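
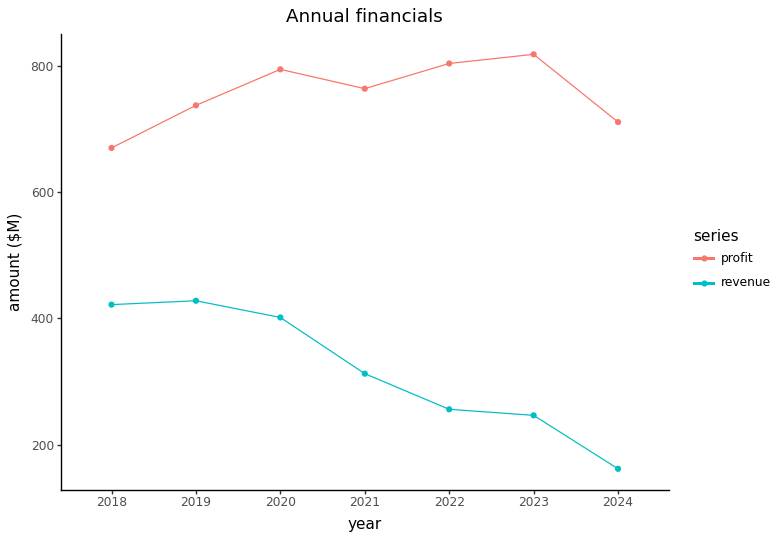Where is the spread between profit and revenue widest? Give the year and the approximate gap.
2023, ≈ 600 $M

2023: profit ≈ 800, revenue ≈ 200 → gap ≈ 600. Next-largest (2024) is only ≈ 500.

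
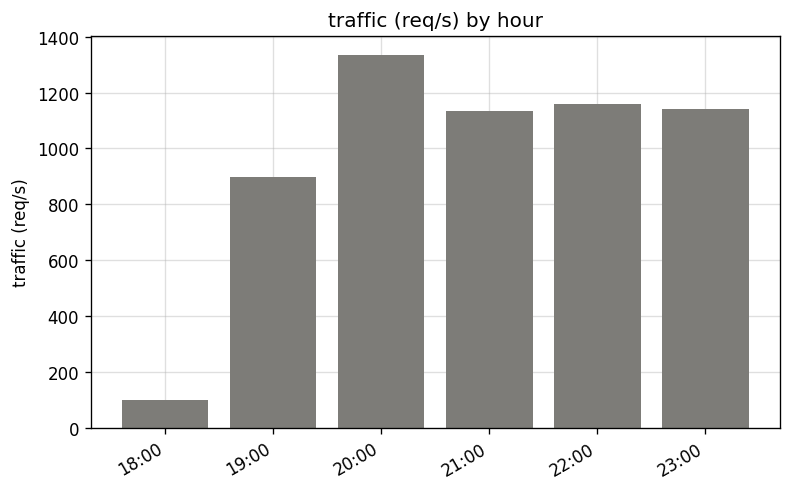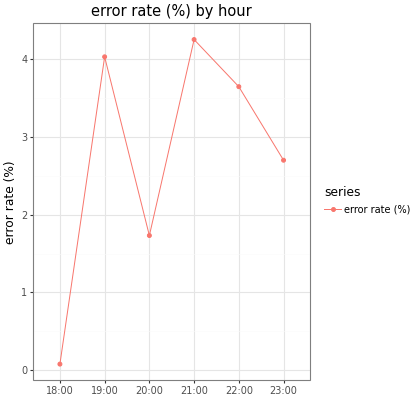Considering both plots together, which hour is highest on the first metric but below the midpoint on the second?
20:00

Chart 2 median error rate (%) ≈ 3; below-median hours: 18:00, 20:00, 23:00. Among those, 20:00 has the highest traffic (req/s) (≈ 1400).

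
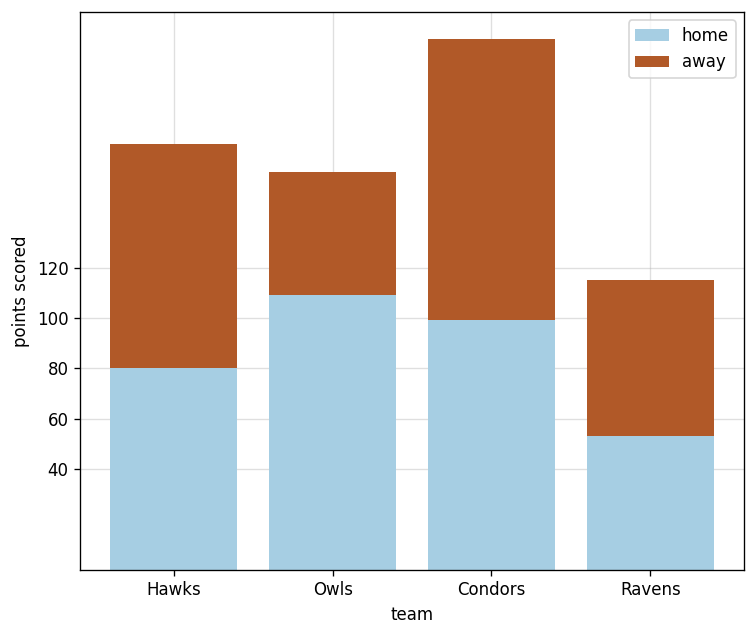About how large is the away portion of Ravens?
≈ 60

away top ≈ 120, bottom ≈ 60; segment ≈ 60.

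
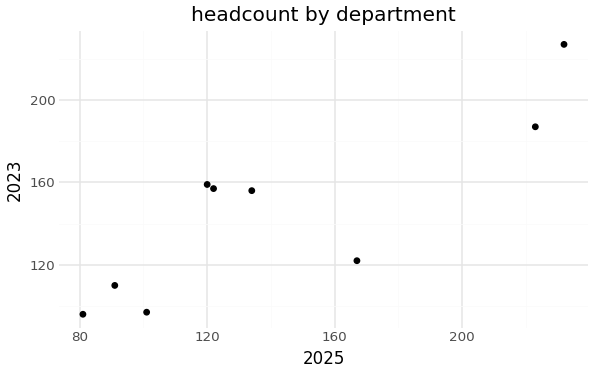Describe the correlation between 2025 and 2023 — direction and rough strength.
Points are positively correlated; strong (|r| ≈ 0.8).

positive, strong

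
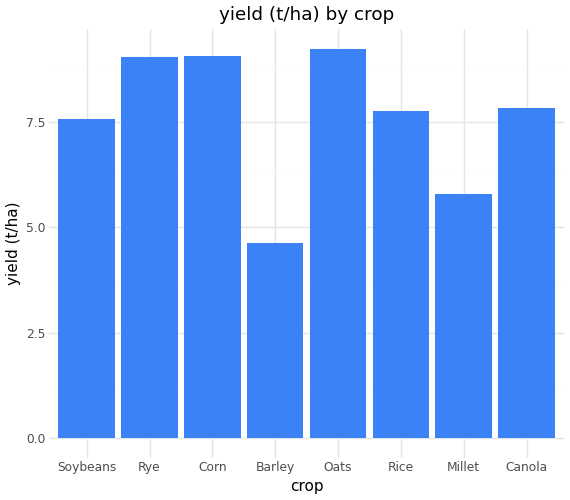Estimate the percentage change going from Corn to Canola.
Corn ≈ 9, Canola ≈ 8; (8 − 9) / 9 ≈ -11.1%.

≈ -11.1%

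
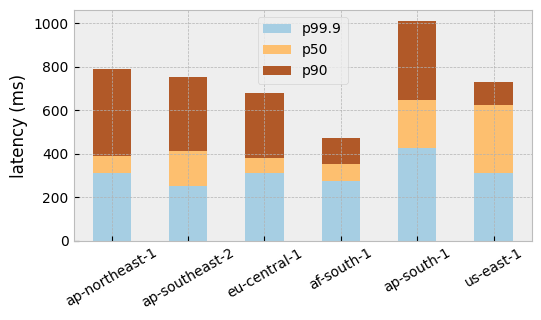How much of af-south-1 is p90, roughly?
≈ 100

p90 top ≈ 500, bottom ≈ 400; segment ≈ 100.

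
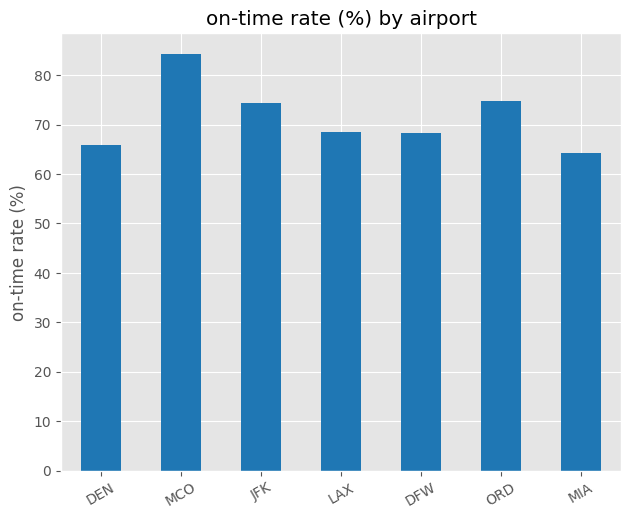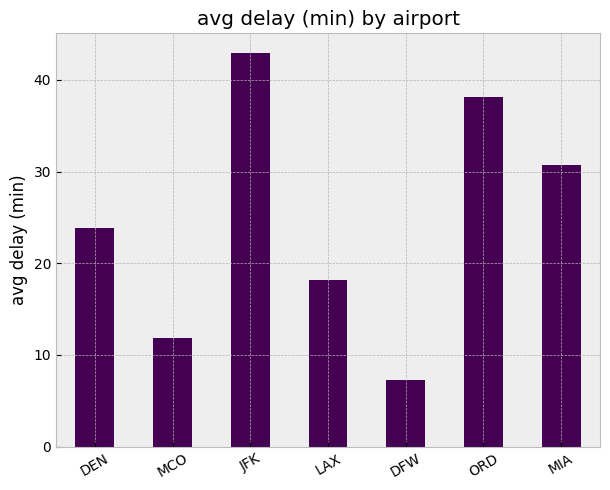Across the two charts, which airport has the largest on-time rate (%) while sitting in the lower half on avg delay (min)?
Chart 2 median avg delay (min) ≈ 25; below-median airports: MCO, LAX, DFW. Among those, MCO has the highest on-time rate (%) (≈ 80).

MCO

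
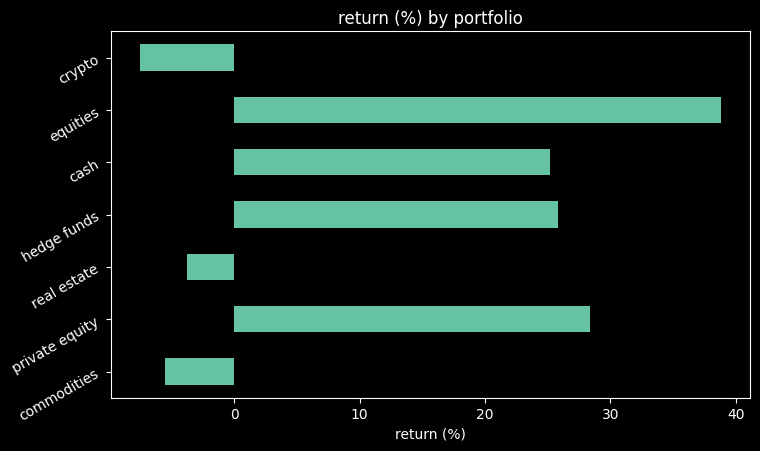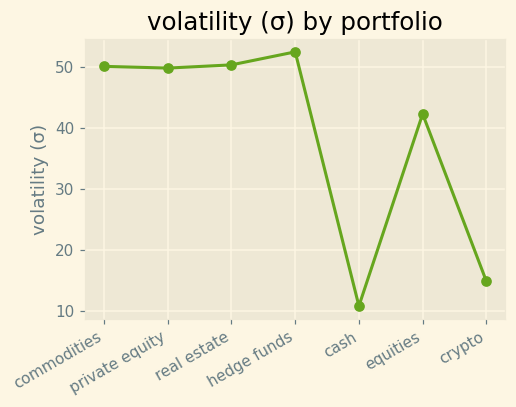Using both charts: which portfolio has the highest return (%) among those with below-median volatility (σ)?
equities

Chart 2 median volatility (σ) ≈ 50; below-median portfolios: cash, equities, crypto. Among those, equities has the highest return (%) (≈ 40).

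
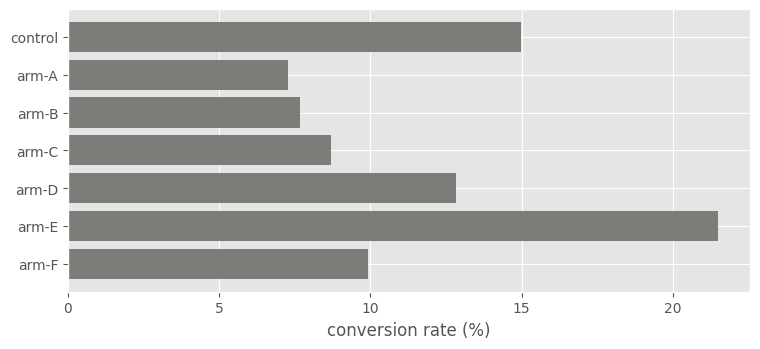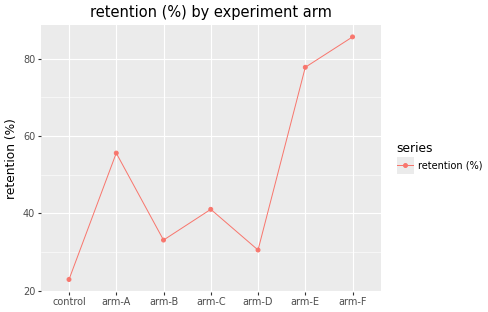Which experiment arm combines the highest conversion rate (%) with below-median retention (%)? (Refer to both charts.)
Chart 2 median retention (%) ≈ 40; below-median experiment arms: control, arm-B, arm-D. Among those, control has the highest conversion rate (%) (≈ 14).

control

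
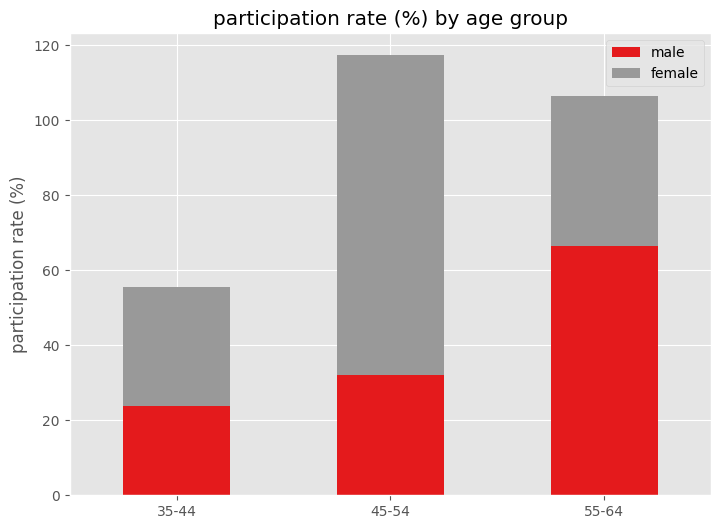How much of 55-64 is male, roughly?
male top ≈ 70, bottom ≈ 0; segment ≈ 70.

≈ 70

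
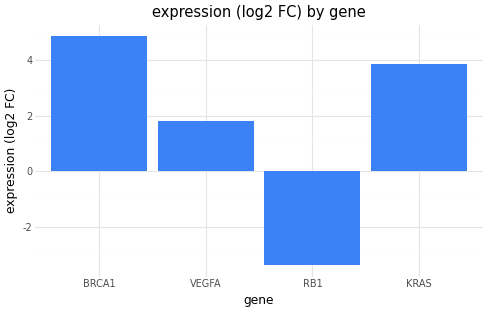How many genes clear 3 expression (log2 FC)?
Above 3: BRCA1, KRAS.

2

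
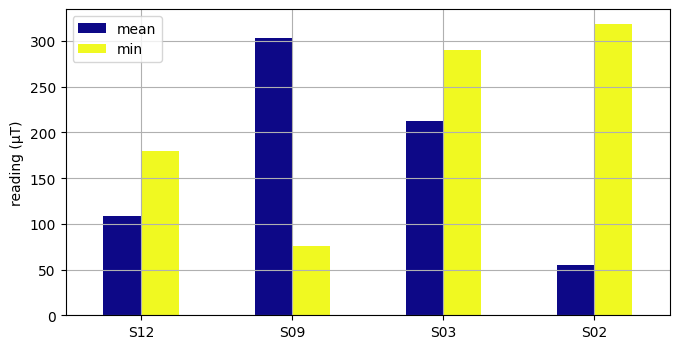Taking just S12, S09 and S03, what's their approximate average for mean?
≈ 200

(100 + 300 + 200) / 3 ≈ 200.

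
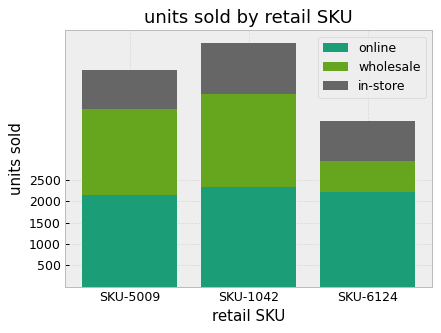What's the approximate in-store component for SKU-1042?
≈ 1000

in-store top ≈ 5500, bottom ≈ 4500; segment ≈ 1000.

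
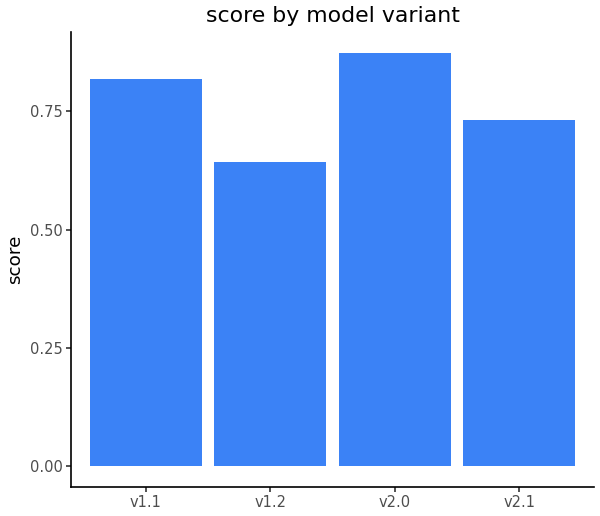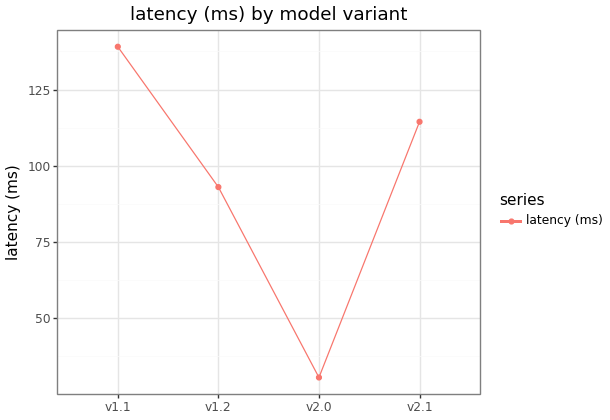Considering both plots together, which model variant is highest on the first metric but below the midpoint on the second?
Chart 2 median latency (ms) ≈ 100; below-median model variants: v1.2, v2.0. Among those, v2.0 has the highest score (≈ 0.9).

v2.0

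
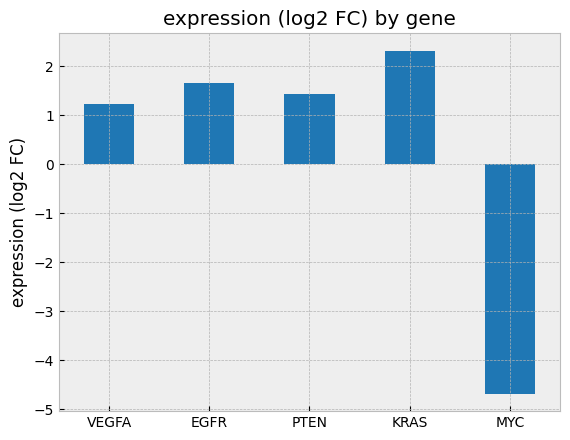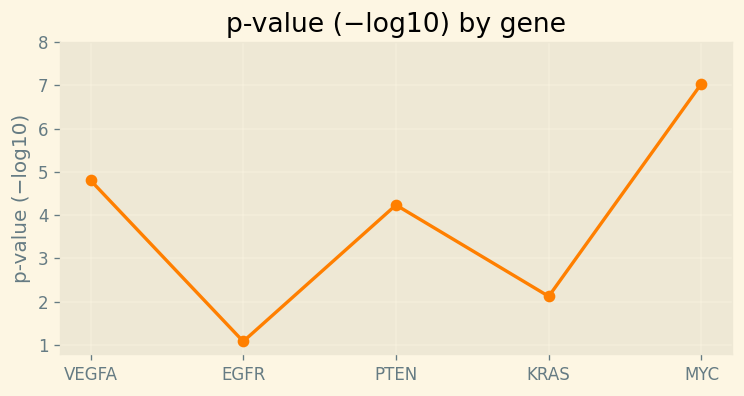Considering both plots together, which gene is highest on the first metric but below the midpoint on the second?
KRAS

Chart 2 median p-value (−log10) ≈ 4; below-median genes: EGFR, KRAS. Among those, KRAS has the highest expression (log2 FC) (≈ 2.5).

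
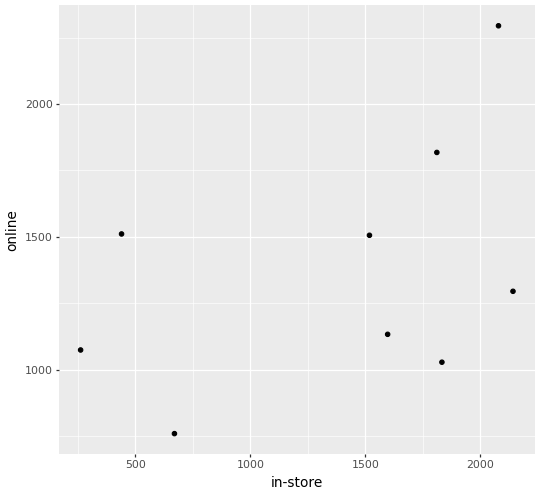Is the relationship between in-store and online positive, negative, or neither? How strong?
positive, moderate

Points are positively correlated; moderate (|r| ≈ 0.5).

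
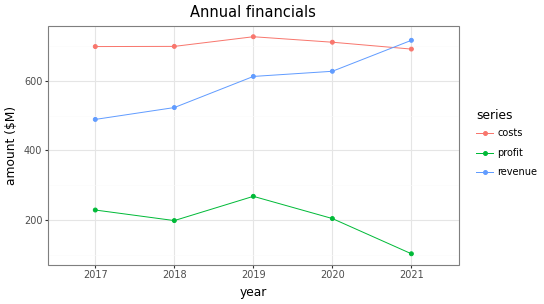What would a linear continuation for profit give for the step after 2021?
≈ 0

Last three: 300, 200, 100 → slope ≈ -100/step → next ≈ 0.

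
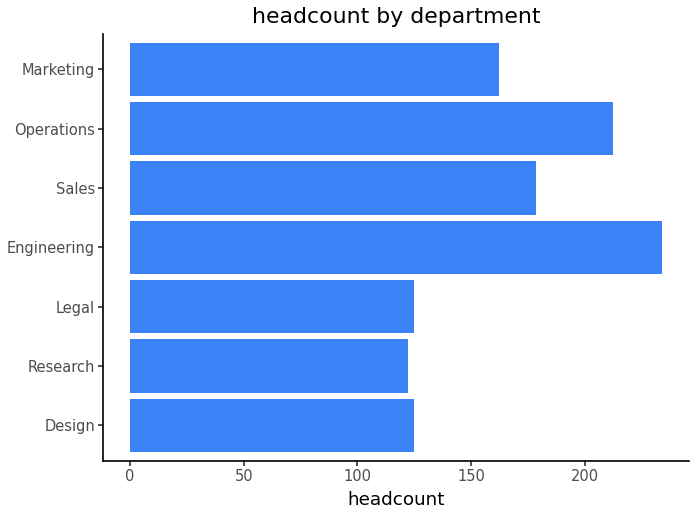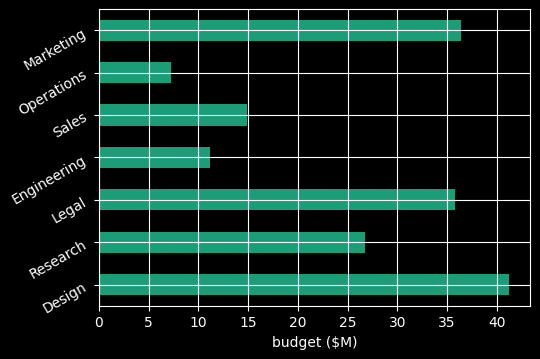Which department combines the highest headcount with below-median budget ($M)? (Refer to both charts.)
Engineering

Chart 2 median budget ($M) ≈ 25; below-median departments: Engineering, Sales, Operations. Among those, Engineering has the highest headcount (≈ 225).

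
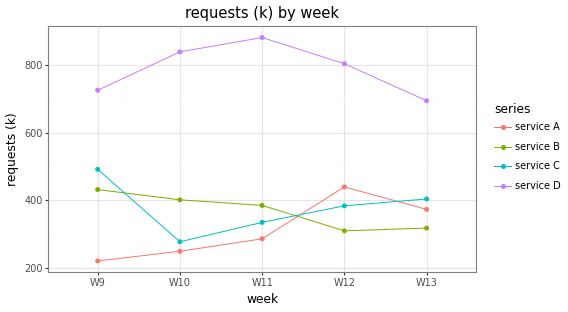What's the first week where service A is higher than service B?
W11: service A ≈ 300 vs service B ≈ 400 (not yet); W12: service A ≈ 400 vs service B ≈ 300 (first crossover).

W12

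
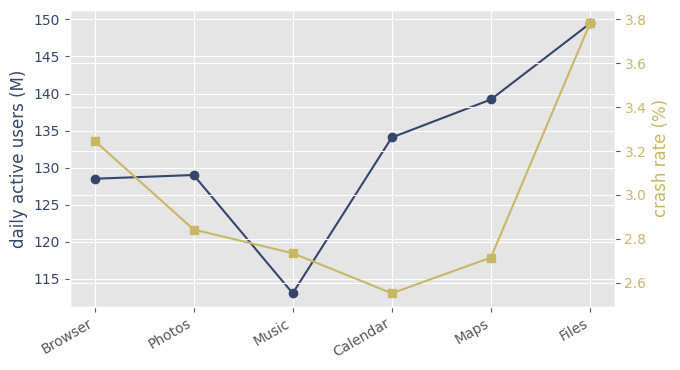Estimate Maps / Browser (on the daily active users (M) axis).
Maps ≈ 140, Browser ≈ 130; 140/130 ≈ 1.08.

≈ 1.08×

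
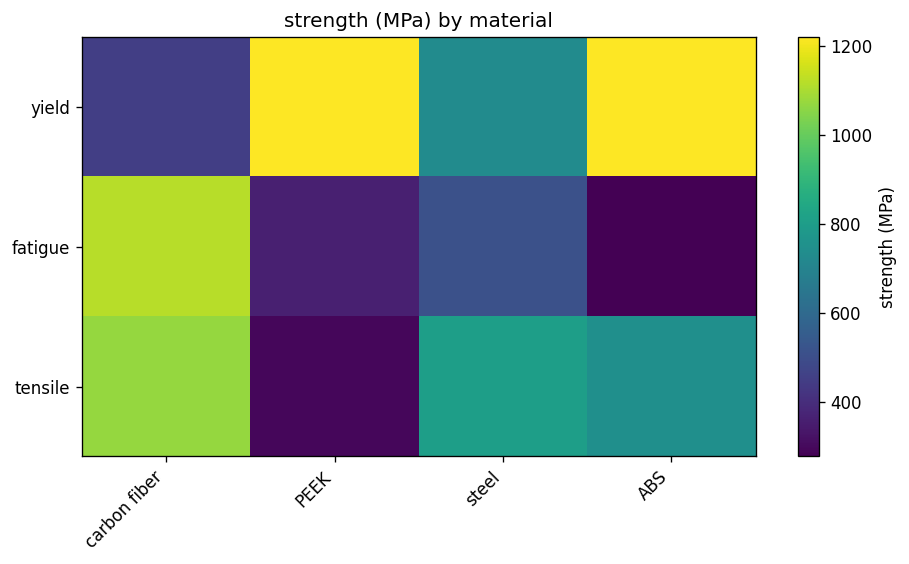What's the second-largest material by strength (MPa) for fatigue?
Top 3 for fatigue: carbon fiber ≈ 1100, steel ≈ 500, PEEK ≈ 400.

steel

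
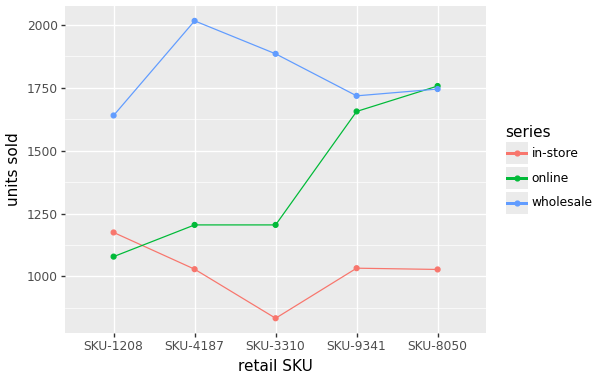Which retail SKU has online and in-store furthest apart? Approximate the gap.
SKU-8050, ≈ 800

SKU-8050: online ≈ 1800, in-store ≈ 1000 → gap ≈ 800. Next-largest (SKU-9341) is only ≈ 700.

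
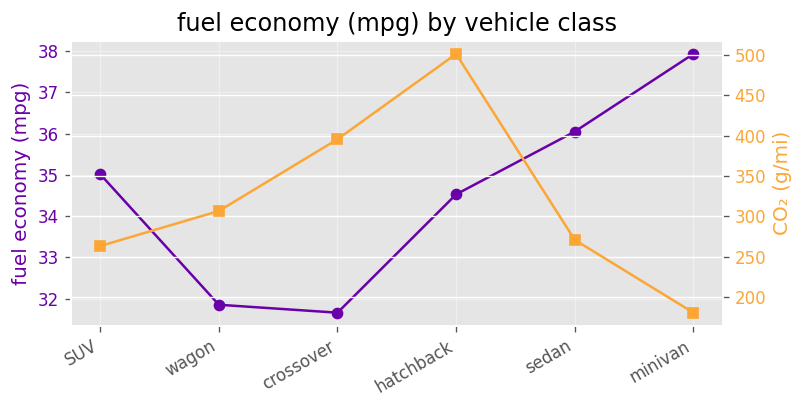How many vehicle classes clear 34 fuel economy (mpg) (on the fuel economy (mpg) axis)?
Above 34: SUV, hatchback, sedan, minivan.

4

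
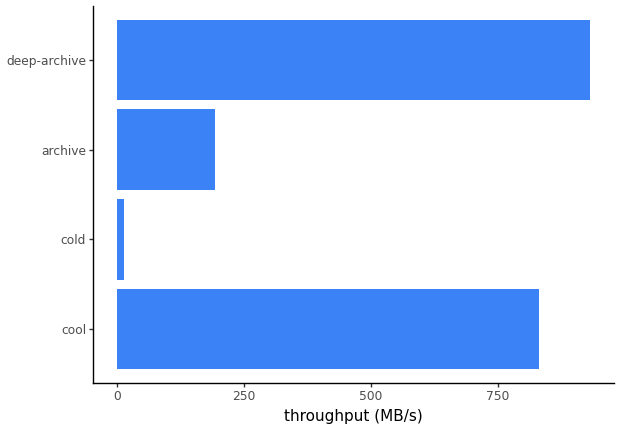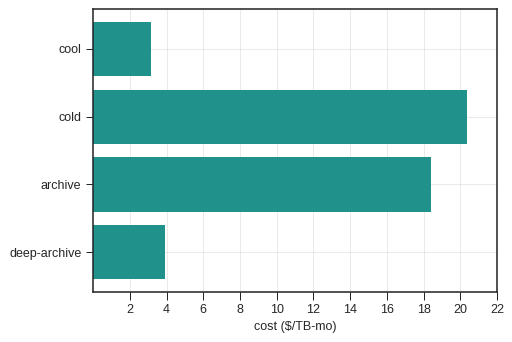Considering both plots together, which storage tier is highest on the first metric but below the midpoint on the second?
Chart 2 median cost ($/TB-mo) ≈ 12; below-median storage tiers: cool, deep-archive. Among those, deep-archive has the highest throughput (MB/s) (≈ 900).

deep-archive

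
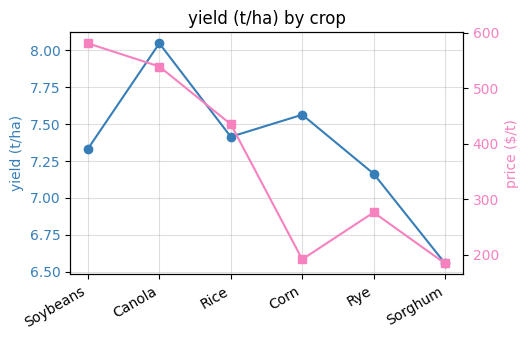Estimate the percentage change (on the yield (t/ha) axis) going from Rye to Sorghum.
≈ -8.3%

Rye ≈ 7.2, Sorghum ≈ 6.6; (6.6 − 7.2) / 7.2 ≈ -8.3%.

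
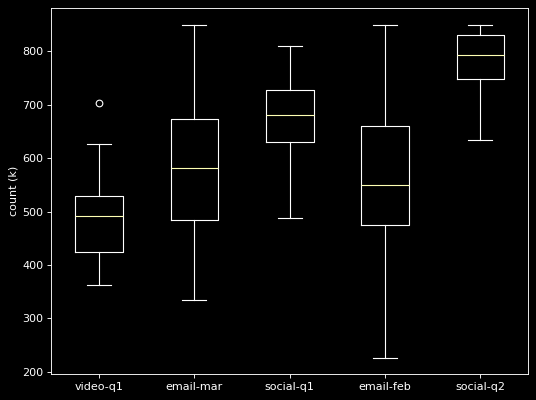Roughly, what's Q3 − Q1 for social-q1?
Q3 ≈ 750, Q1 ≈ 650; IQR ≈ 100.

≈ 100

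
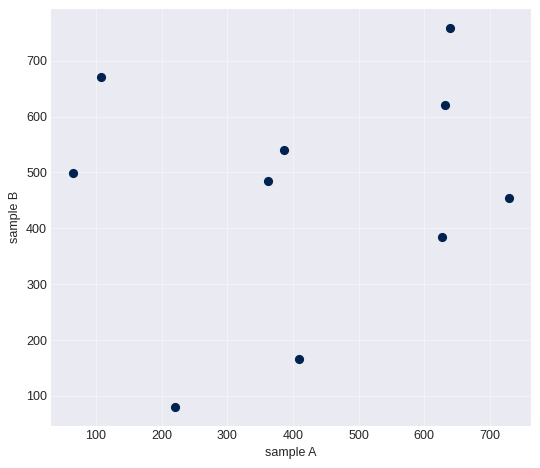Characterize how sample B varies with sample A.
Points are roughly uncorrelated; weak (|r| ≈ 0.2).

no clear correlation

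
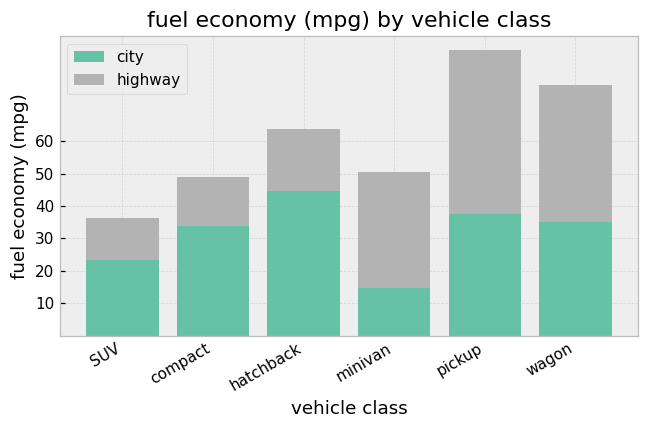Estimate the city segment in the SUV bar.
city top ≈ 20, bottom ≈ 0; segment ≈ 20.

≈ 20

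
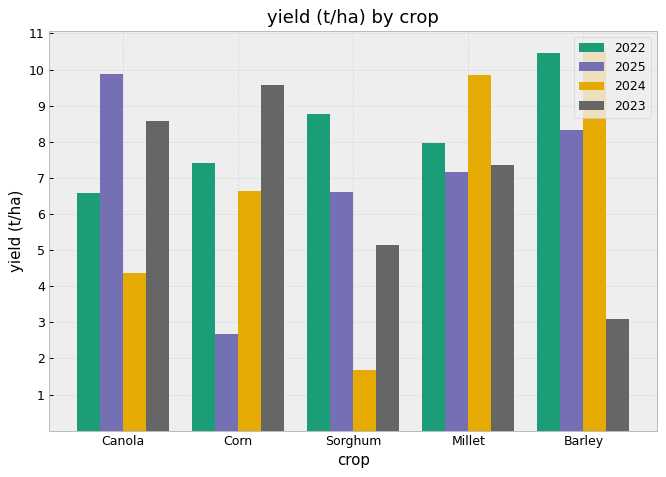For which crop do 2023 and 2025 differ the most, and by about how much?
Corn, ≈ 7 t/ha

Corn: 2023 ≈ 10, 2025 ≈ 3 → gap ≈ 7. Next-largest (Barley) is only ≈ 5.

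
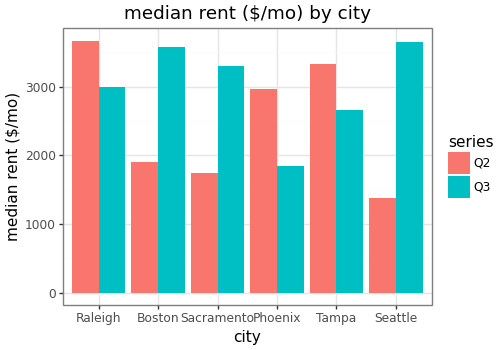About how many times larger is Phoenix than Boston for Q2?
Phoenix ≈ 3000, Boston ≈ 2000; 3000/2000 ≈ 1.5.

≈ 1.5×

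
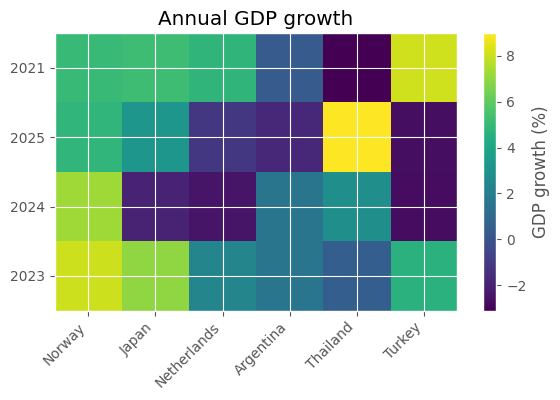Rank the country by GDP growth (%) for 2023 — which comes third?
Turkey

Top 4 for 2023: Norway ≈ 8, Japan ≈ 6, Turkey ≈ 4, Netherlands ≈ 2.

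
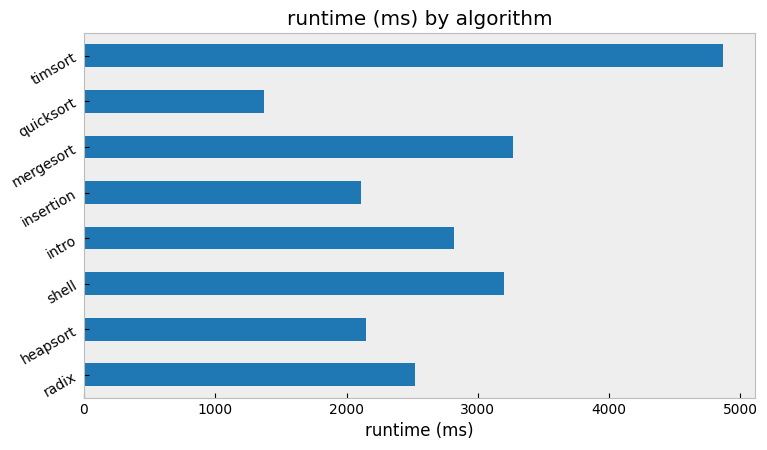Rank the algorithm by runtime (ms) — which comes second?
mergesort

Top 3: timsort ≈ 5000, mergesort ≈ 3500, shell ≈ 3000.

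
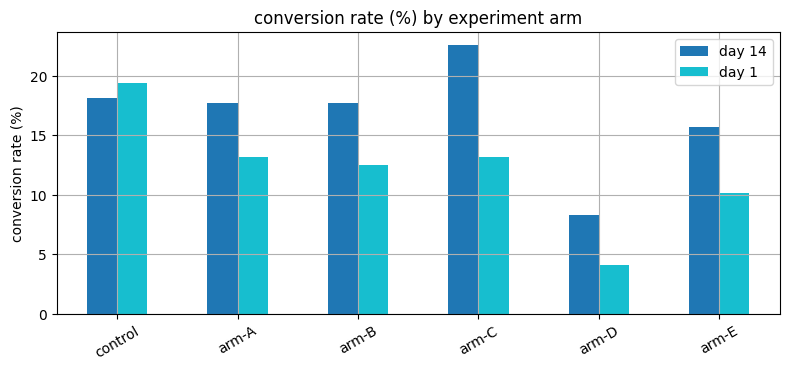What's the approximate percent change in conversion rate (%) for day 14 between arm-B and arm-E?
arm-B ≈ 18, arm-E ≈ 16; (16 − 18) / 18 ≈ -11.1%.

≈ -11.1%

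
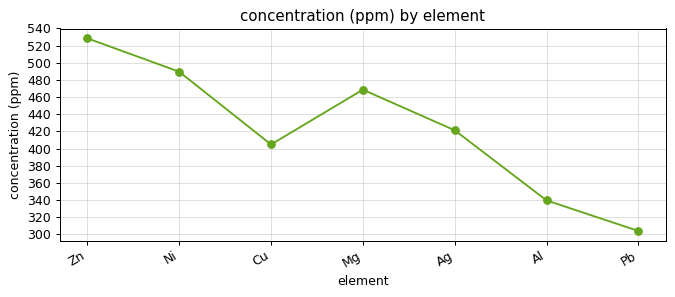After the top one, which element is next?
Ni

Top 3: Zn ≈ 520, Ni ≈ 480, Mg ≈ 460.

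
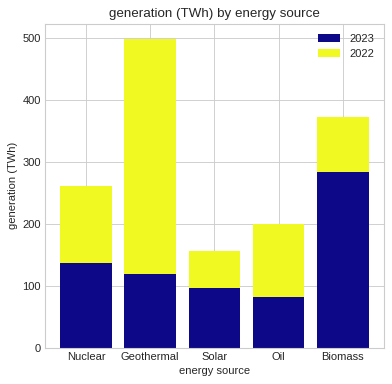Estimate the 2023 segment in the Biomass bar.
≈ 300

2023 top ≈ 300, bottom ≈ 0; segment ≈ 300.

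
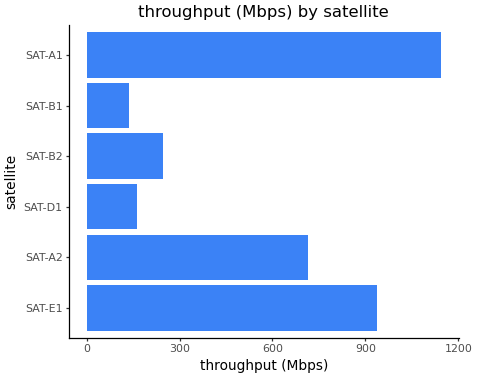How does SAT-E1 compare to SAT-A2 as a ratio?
SAT-E1 ≈ 900, SAT-A2 ≈ 700; 900/700 ≈ 1.29.

≈ 1.29×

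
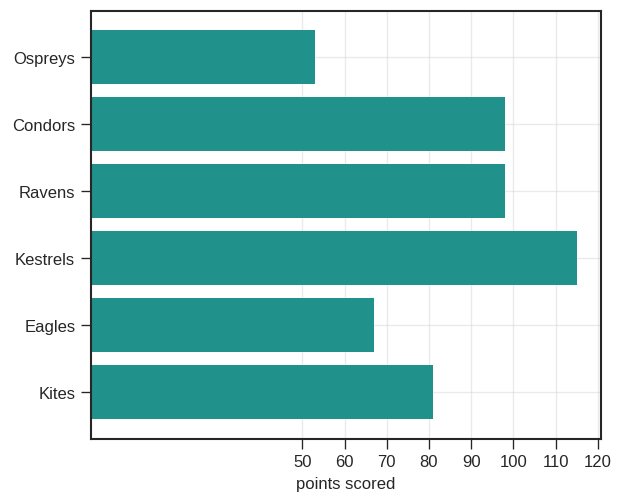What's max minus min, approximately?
Max Kestrels ≈ 120, min Ospreys ≈ 50; range ≈ 70.

≈ 70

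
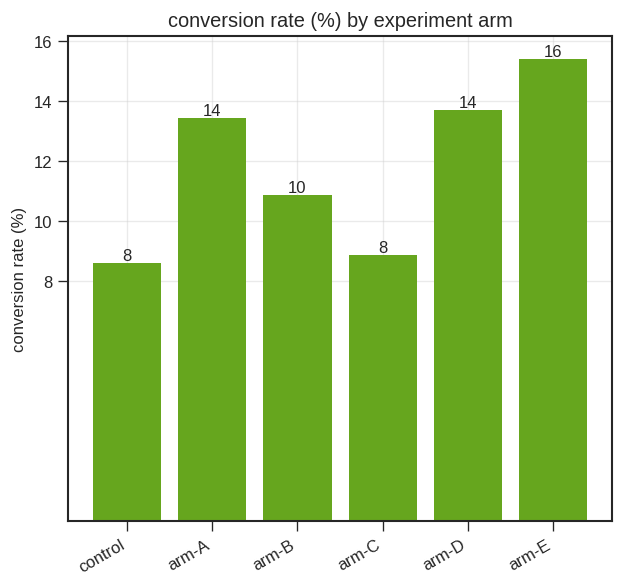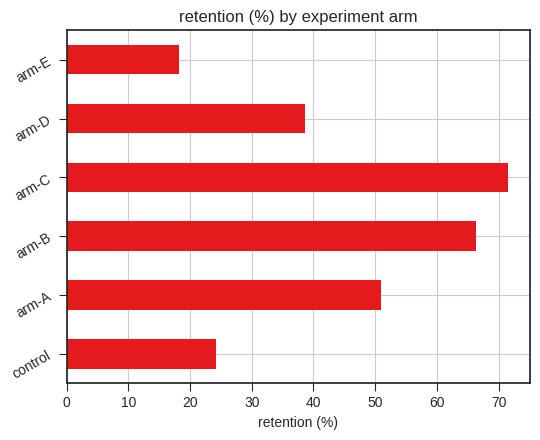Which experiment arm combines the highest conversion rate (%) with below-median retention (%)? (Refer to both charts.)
arm-E

Chart 2 median retention (%) ≈ 40; below-median experiment arms: control, arm-D, arm-E. Among those, arm-E has the highest conversion rate (%) (≈ 16).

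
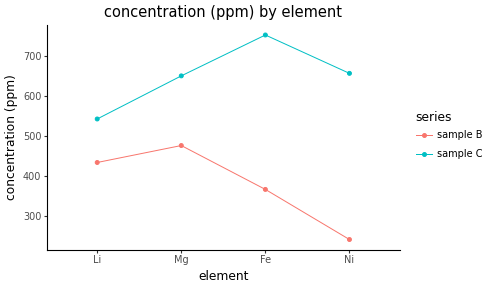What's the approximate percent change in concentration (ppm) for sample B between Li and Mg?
≈ +11.1%

Li ≈ 450, Mg ≈ 500; (500 − 450) / 450 ≈ +11.1%.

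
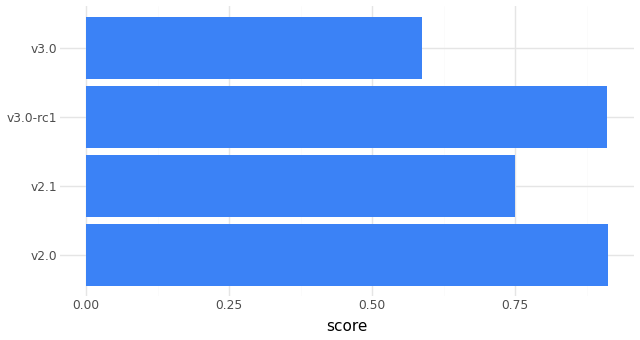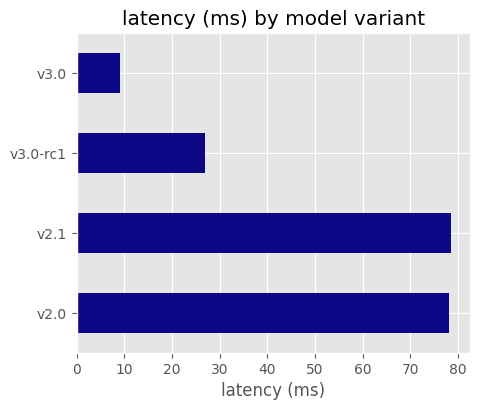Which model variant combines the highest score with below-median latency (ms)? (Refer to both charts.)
v3.0-rc1

Chart 2 median latency (ms) ≈ 50; below-median model variants: v3.0-rc1, v3.0. Among those, v3.0-rc1 has the highest score (≈ 0.9).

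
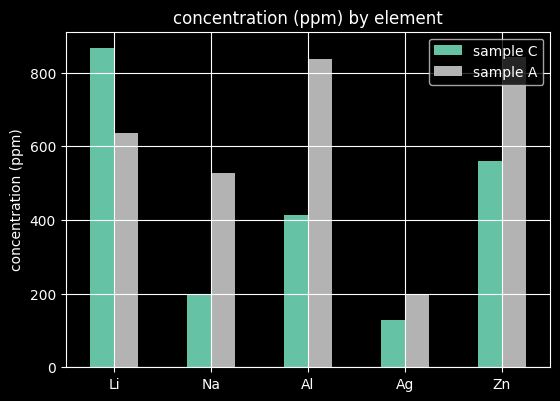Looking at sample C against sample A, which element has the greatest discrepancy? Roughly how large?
Al: sample C ≈ 400, sample A ≈ 800 → gap ≈ 400. Next-largest (Na) is only ≈ 300.

Al, ≈ 400 ppm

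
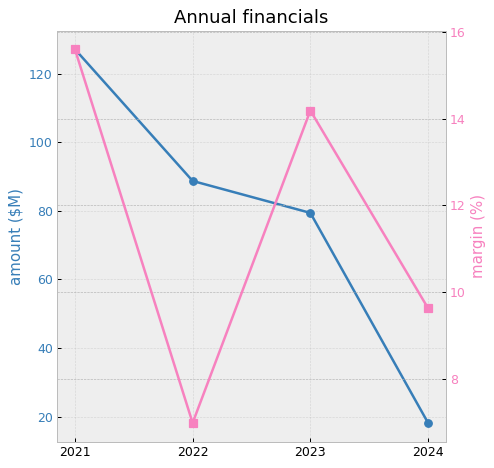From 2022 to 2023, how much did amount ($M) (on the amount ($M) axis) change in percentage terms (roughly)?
2022 ≈ 90, 2023 ≈ 80; (80 − 90) / 90 ≈ -11.1%.

≈ -11.1%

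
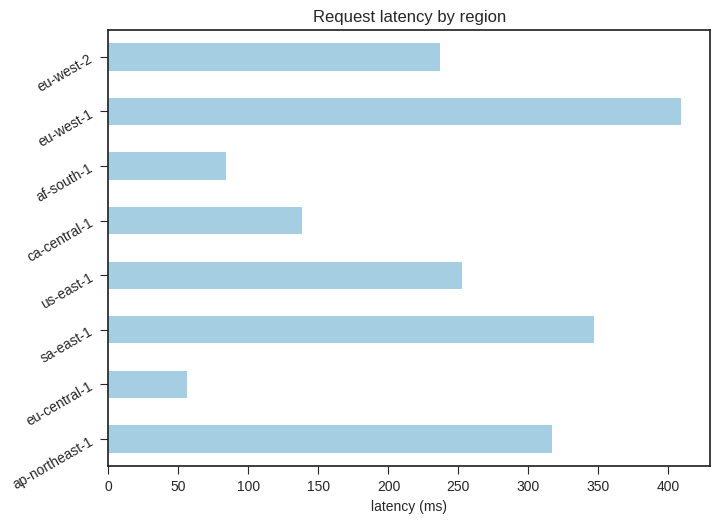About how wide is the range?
Max eu-west-1 ≈ 400, min eu-central-1 ≈ 50; range ≈ 350.

≈ 350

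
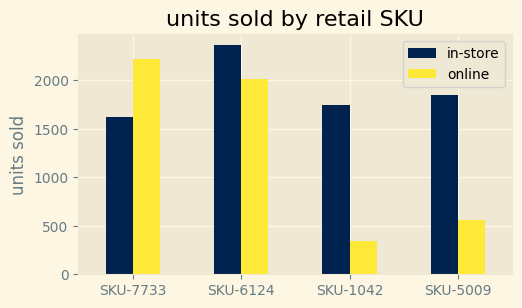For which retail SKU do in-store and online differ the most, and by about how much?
SKU-1042: in-store ≈ 1800, online ≈ 400 → gap ≈ 1400. Next-largest (SKU-5009) is only ≈ 1200.

SKU-1042, ≈ 1400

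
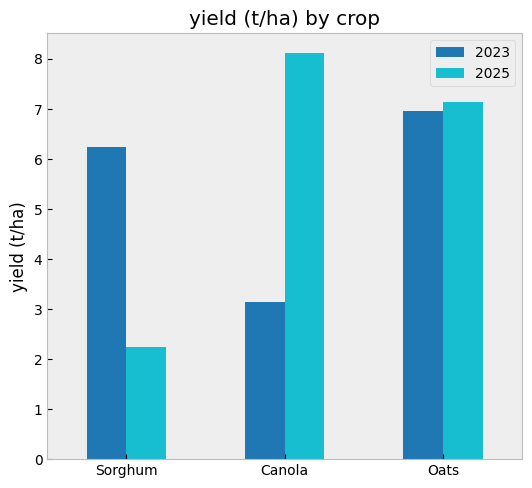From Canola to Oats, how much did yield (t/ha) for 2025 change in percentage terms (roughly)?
≈ -12.5%

Canola ≈ 8, Oats ≈ 7; (7 − 8) / 8 ≈ -12.5%.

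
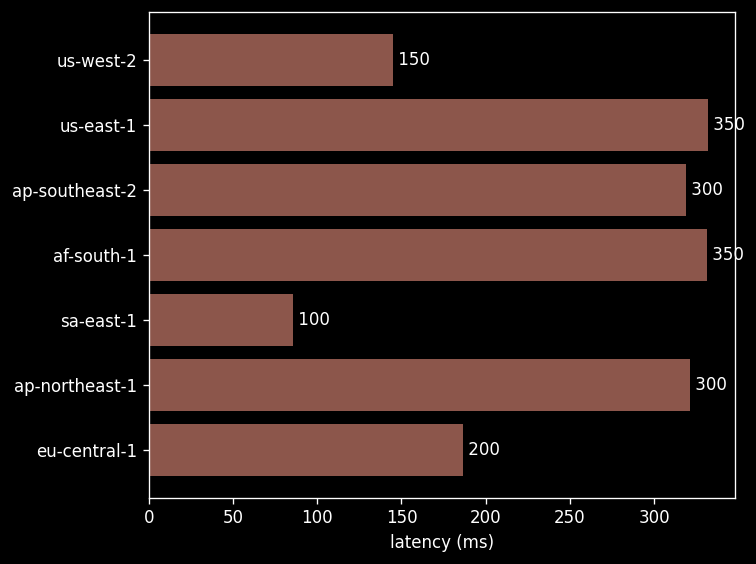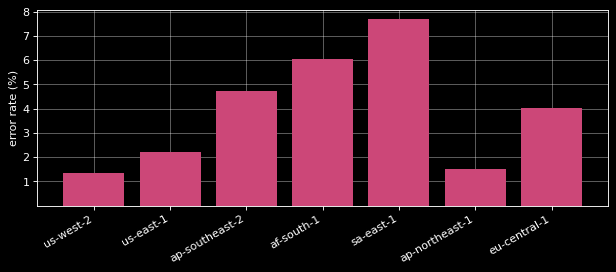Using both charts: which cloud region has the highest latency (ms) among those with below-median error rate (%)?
us-east-1

Chart 2 median error rate (%) ≈ 4; below-median cloud regions: us-west-2, us-east-1, ap-northeast-1. Among those, us-east-1 has the highest latency (ms) (≈ 350).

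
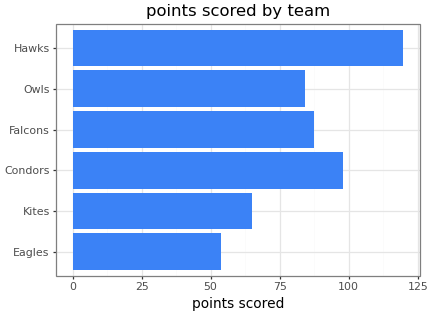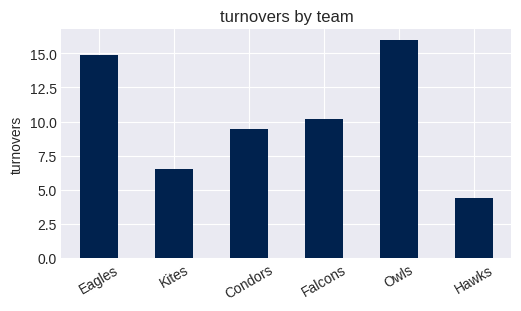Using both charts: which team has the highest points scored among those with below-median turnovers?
Hawks

Chart 2 median turnovers ≈ 10; below-median teams: Kites, Condors, Hawks. Among those, Hawks has the highest points scored (≈ 120).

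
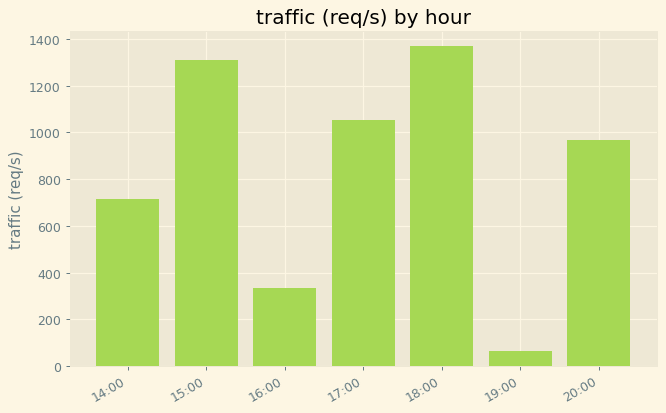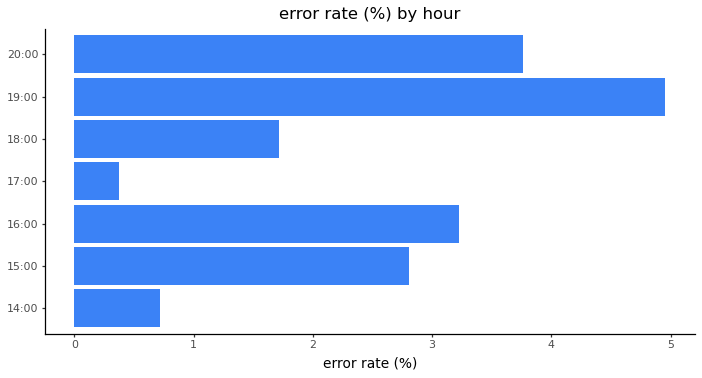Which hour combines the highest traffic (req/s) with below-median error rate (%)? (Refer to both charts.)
Chart 2 median error rate (%) ≈ 3; below-median hours: 14:00, 17:00, 18:00. Among those, 18:00 has the highest traffic (req/s) (≈ 1400).

18:00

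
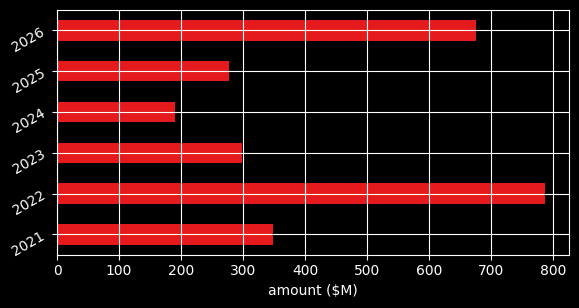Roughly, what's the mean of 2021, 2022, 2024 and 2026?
≈ 500

(300 + 800 + 200 + 700) / 4 ≈ 500.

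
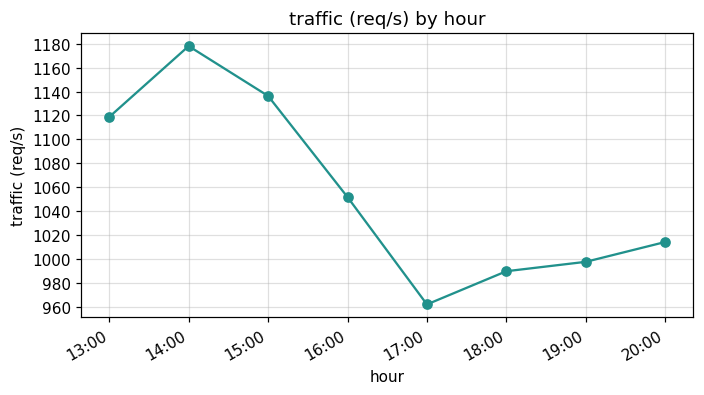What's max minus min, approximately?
Max 14:00 ≈ 1180, min 17:00 ≈ 960; range ≈ 220.

≈ 220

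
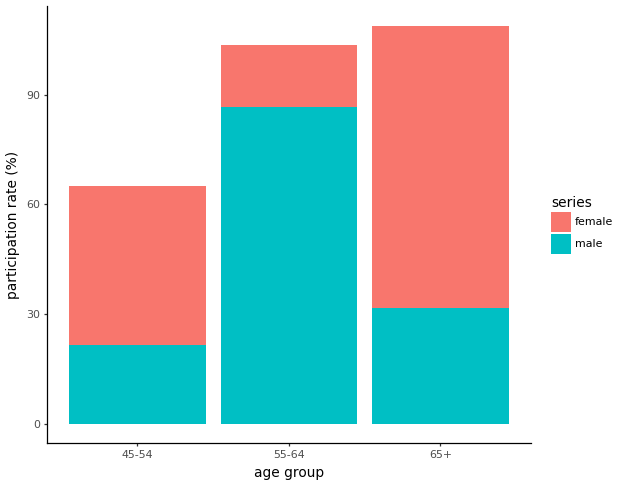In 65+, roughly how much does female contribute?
≈ 80

female top ≈ 110, bottom ≈ 30; segment ≈ 80.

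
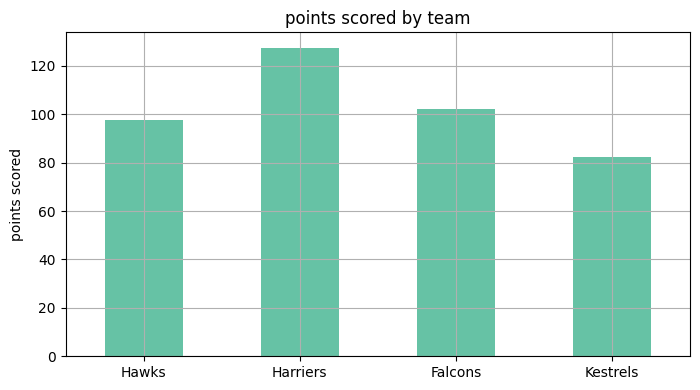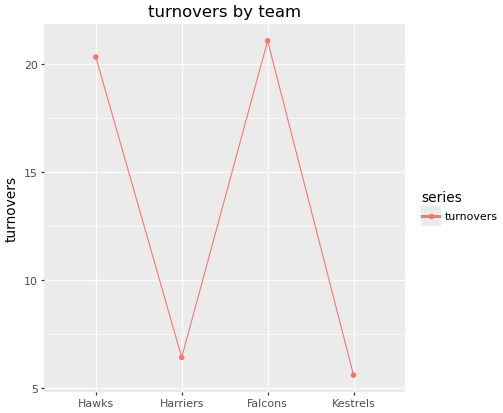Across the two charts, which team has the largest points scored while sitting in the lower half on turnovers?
Chart 2 median turnovers ≈ 14; below-median teams: Harriers, Kestrels. Among those, Harriers has the highest points scored (≈ 120).

Harriers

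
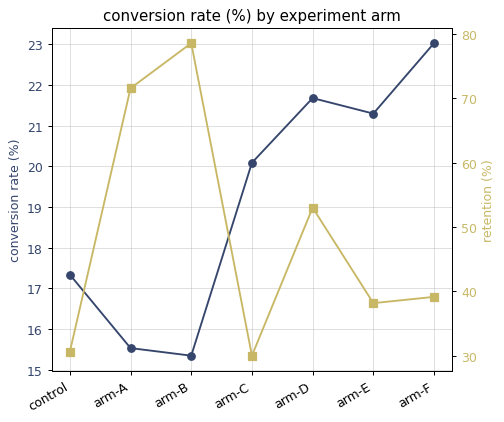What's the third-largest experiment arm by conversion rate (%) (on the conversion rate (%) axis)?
arm-E

Top 4 (on the conversion rate (%) axis): arm-F ≈ 23, arm-D ≈ 22, arm-E ≈ 21, arm-C ≈ 20.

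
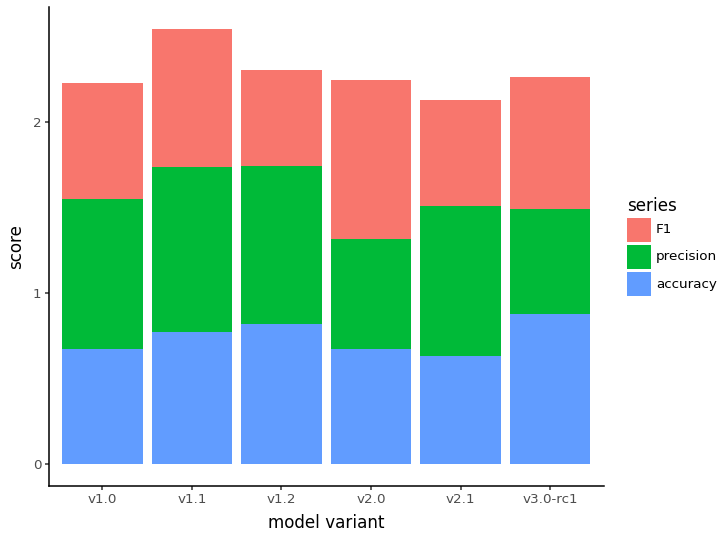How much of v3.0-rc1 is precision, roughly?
≈ 0.5

precision top ≈ 1.5, bottom ≈ 1.0; segment ≈ 0.5.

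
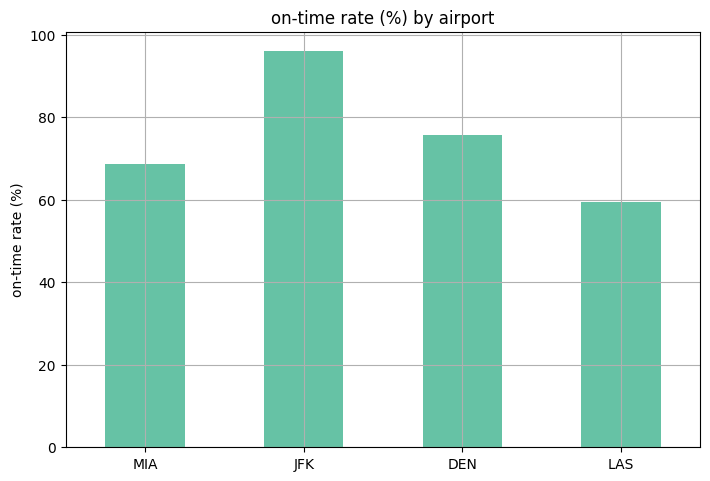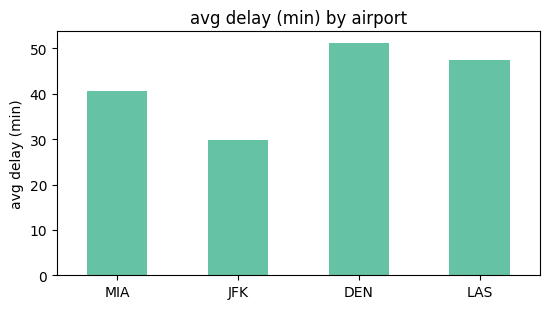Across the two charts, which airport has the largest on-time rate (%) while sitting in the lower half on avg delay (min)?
JFK

Chart 2 median avg delay (min) ≈ 45; below-median airports: MIA, JFK. Among those, JFK has the highest on-time rate (%) (≈ 100).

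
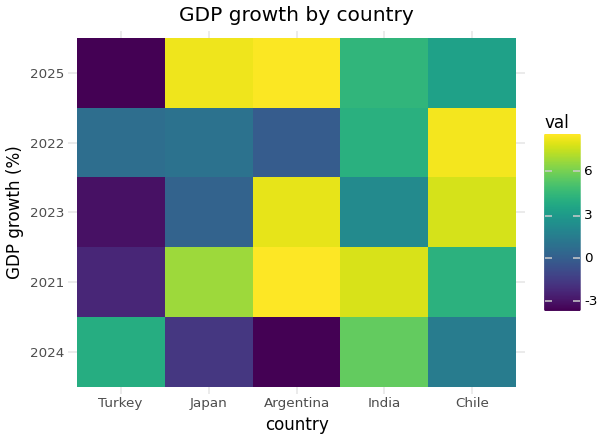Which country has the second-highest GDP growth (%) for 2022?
Top 3 for 2022: Chile ≈ 8, India ≈ 4, Japan ≈ 0.

India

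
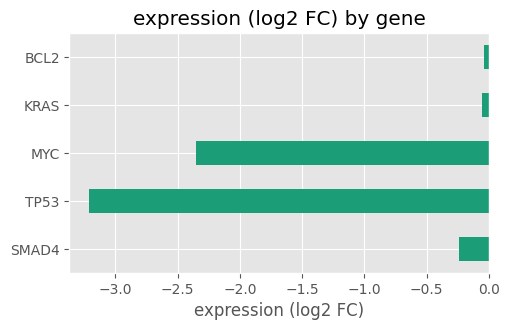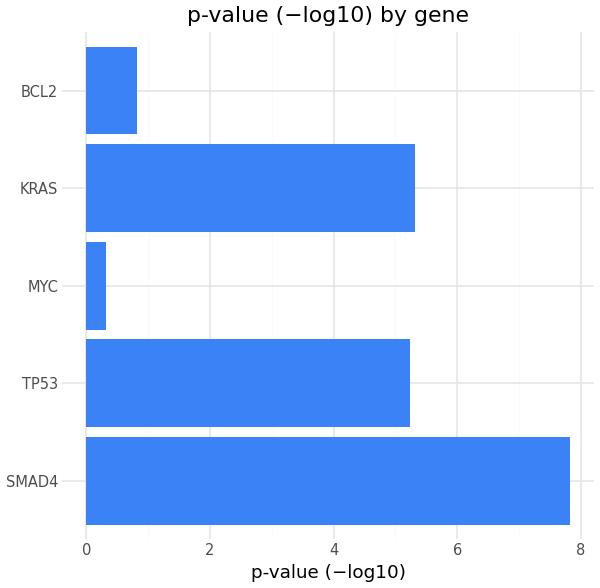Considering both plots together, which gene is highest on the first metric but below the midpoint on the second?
Chart 2 median p-value (−log10) ≈ 5; below-median genes: MYC, BCL2. Among those, BCL2 has the highest expression (log2 FC) (≈ 0).

BCL2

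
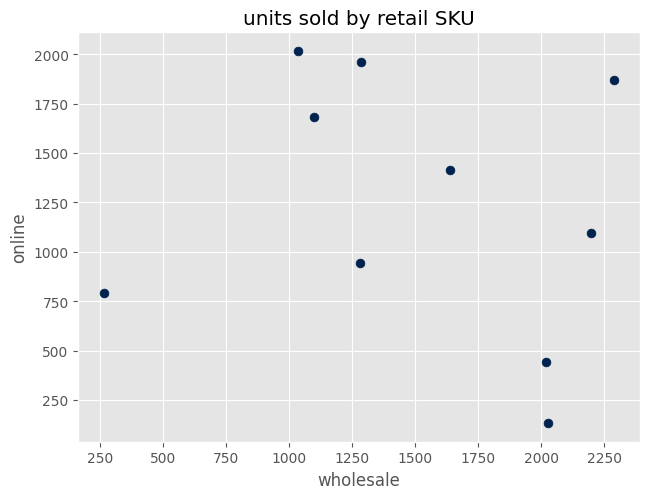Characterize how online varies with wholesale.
no clear correlation

Points are roughly uncorrelated; weak (|r| ≈ 0.2).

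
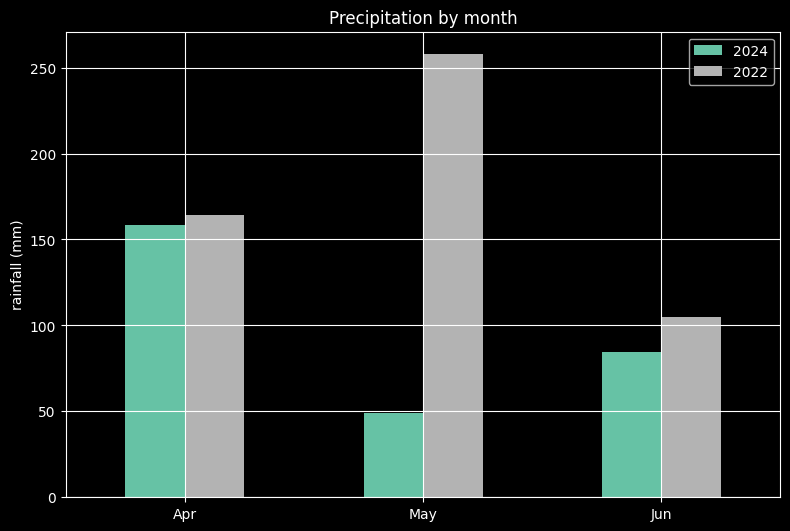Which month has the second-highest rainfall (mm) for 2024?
Jun

Top 3 for 2024: Apr ≈ 150, Jun ≈ 75, May ≈ 50.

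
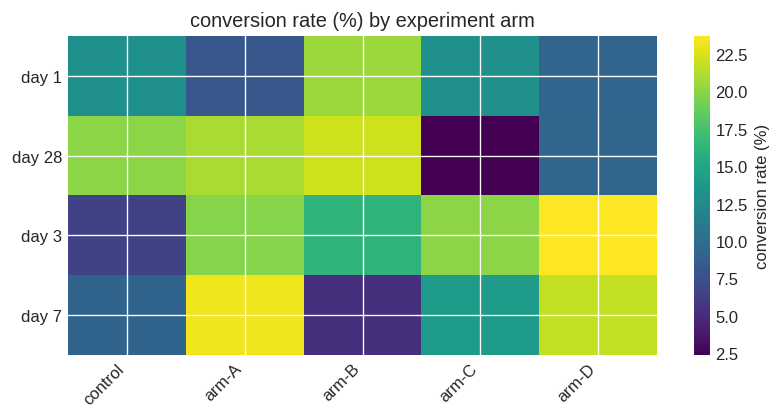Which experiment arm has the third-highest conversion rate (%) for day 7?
arm-C

Top 4 for day 7: arm-A ≈ 24, arm-D ≈ 22, arm-C ≈ 14, control ≈ 10.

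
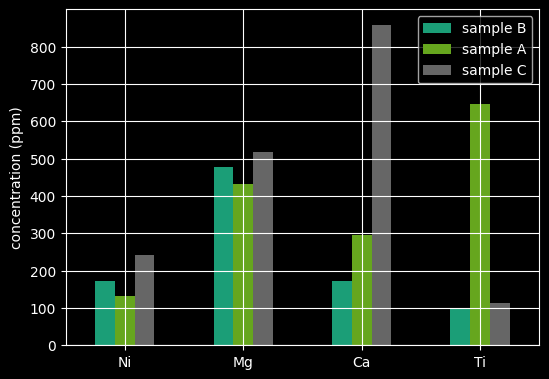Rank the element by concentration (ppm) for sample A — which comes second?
Mg

Top 3 for sample A: Ti ≈ 600, Mg ≈ 400, Ca ≈ 300.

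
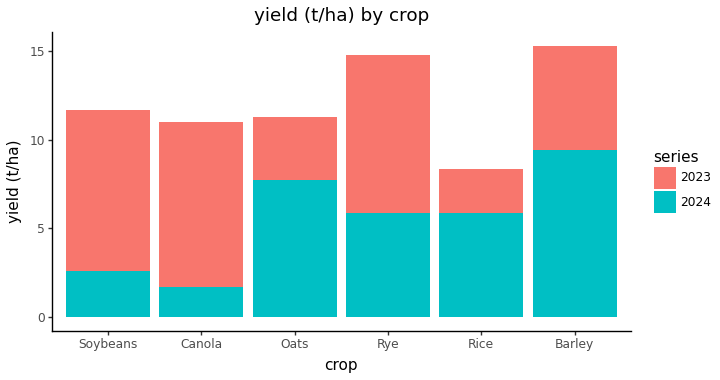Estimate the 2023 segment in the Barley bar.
≈ 6

2023 top ≈ 16, bottom ≈ 10; segment ≈ 6.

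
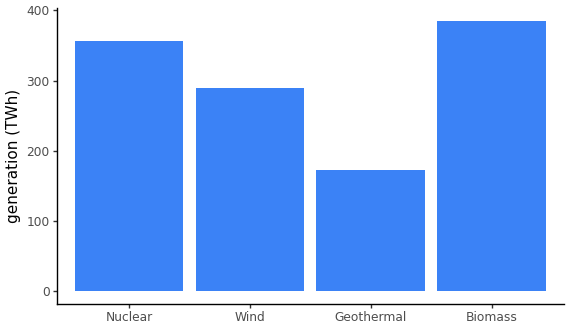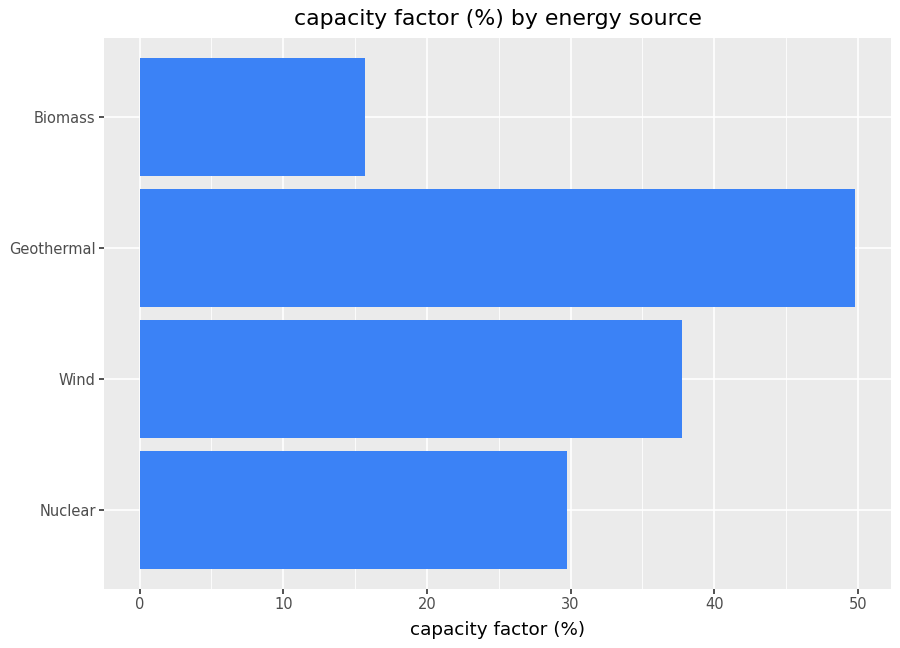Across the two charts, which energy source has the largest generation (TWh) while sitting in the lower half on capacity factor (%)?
Biomass

Chart 2 median capacity factor (%) ≈ 35; below-median energy sources: Nuclear, Biomass. Among those, Biomass has the highest generation (TWh) (≈ 400).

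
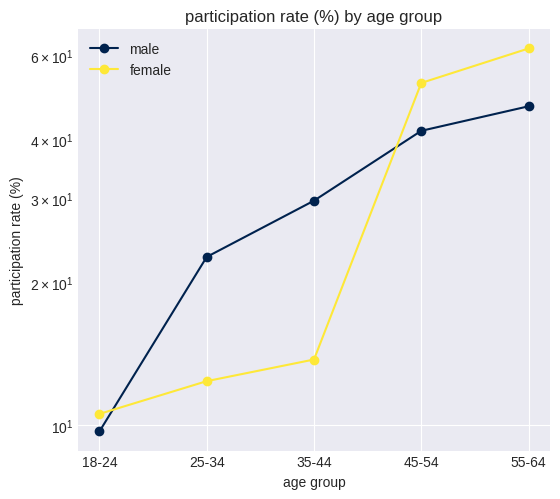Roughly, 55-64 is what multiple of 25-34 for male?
≈ 1.8×

55-64 ≈ 45, 25-34 ≈ 25; 45/25 ≈ 1.8.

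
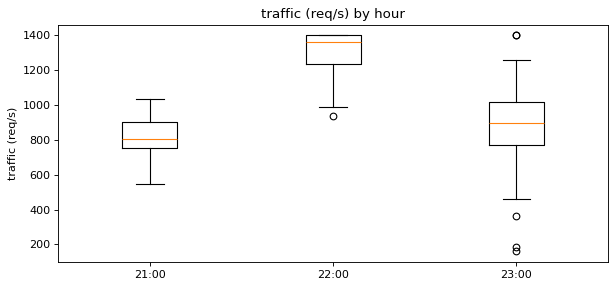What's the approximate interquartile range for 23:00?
Q3 ≈ 1000, Q1 ≈ 750; IQR ≈ 250.

≈ 250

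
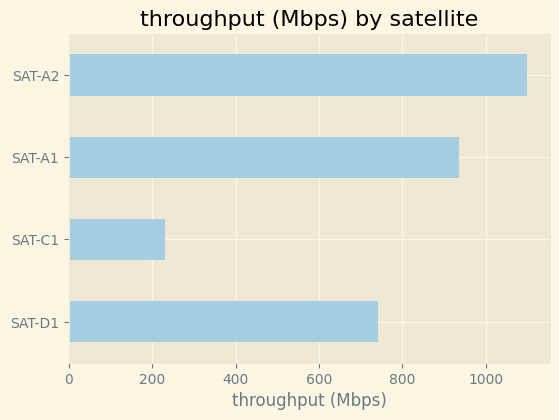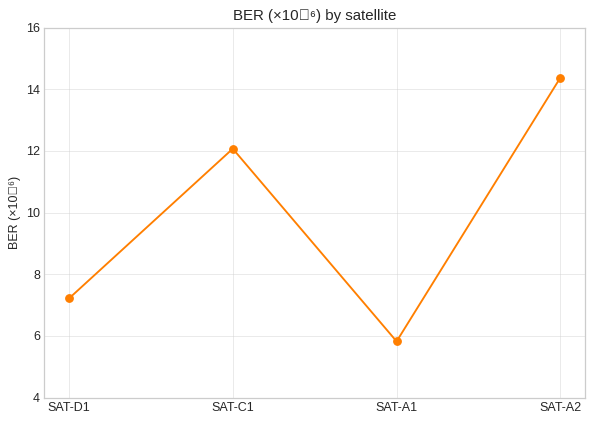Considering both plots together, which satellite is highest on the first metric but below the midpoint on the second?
SAT-A1

Chart 2 median BER (×10⁻⁶) ≈ 10; below-median satellites: SAT-D1, SAT-A1. Among those, SAT-A1 has the highest throughput (Mbps) (≈ 1000).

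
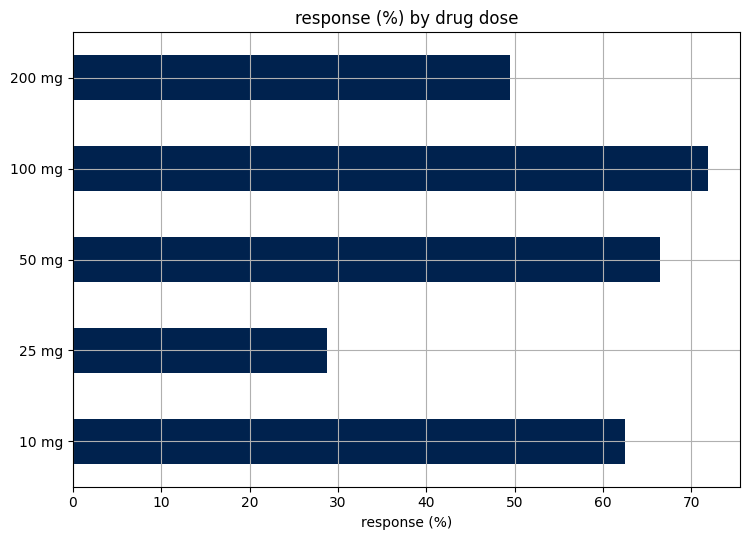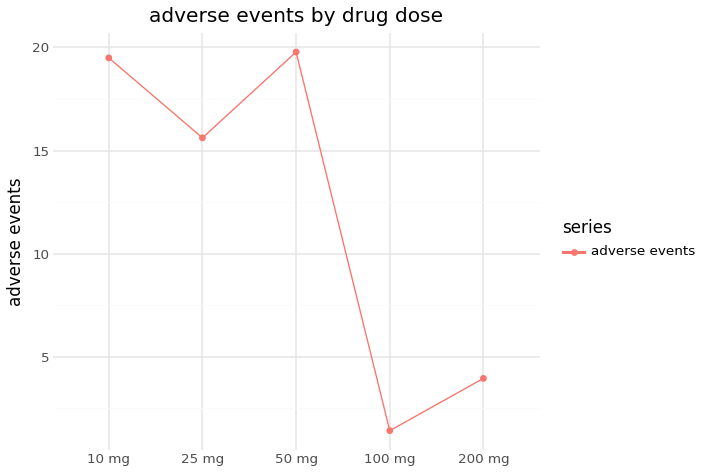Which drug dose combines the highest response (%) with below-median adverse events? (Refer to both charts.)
Chart 2 median adverse events ≈ 16; below-median drug doses: 100 mg, 200 mg. Among those, 100 mg has the highest response (%) (≈ 70).

100 mg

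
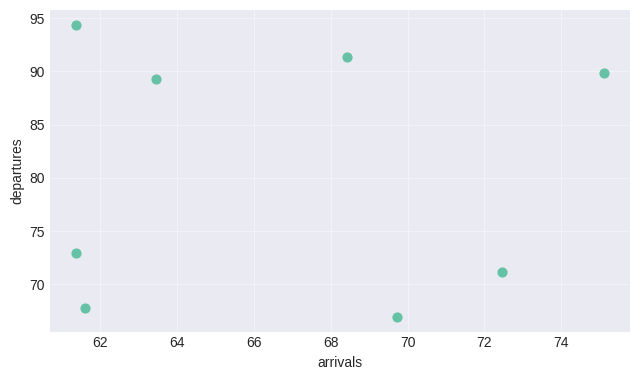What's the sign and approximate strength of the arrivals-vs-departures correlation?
no clear correlation

Points are roughly uncorrelated; weak (|r| ≈ 0.0).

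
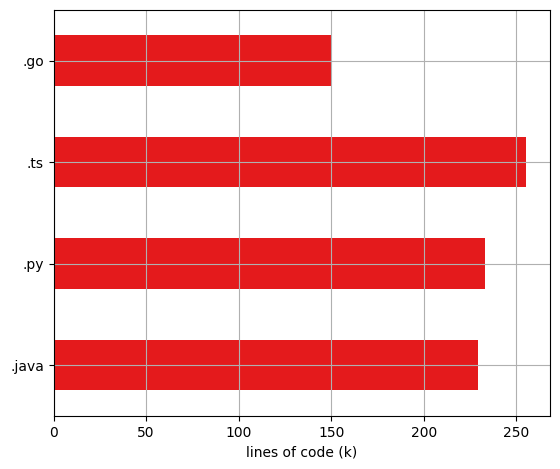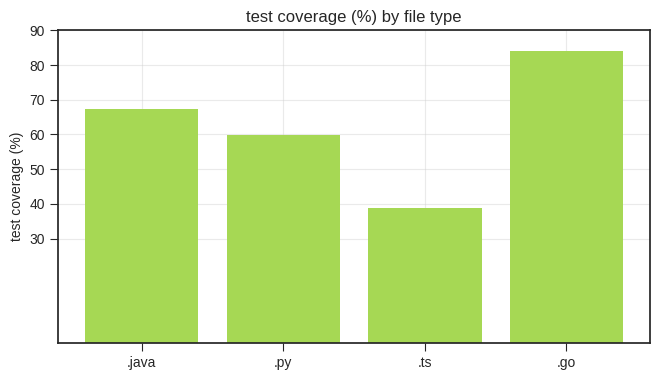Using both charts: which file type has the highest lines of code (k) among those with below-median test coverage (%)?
.ts

Chart 2 median test coverage (%) ≈ 60; below-median file types: .py, .ts. Among those, .ts has the highest lines of code (k) (≈ 250).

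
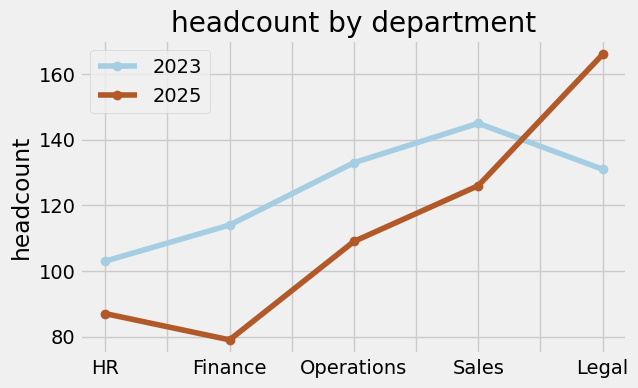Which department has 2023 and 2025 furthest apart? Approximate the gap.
Legal: 2023 ≈ 130, 2025 ≈ 170 → gap ≈ 40. Next-largest (Finance) is only ≈ 30.

Legal, ≈ 40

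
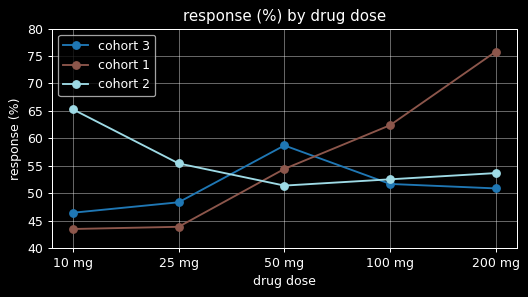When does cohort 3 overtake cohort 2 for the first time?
50 mg

25 mg: cohort 3 ≈ 50 vs cohort 2 ≈ 55 (not yet); 50 mg: cohort 3 ≈ 60 vs cohort 2 ≈ 50 (first crossover).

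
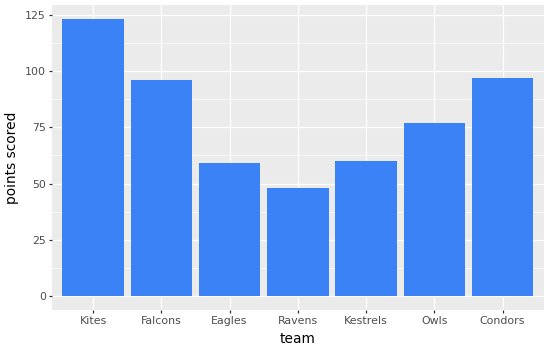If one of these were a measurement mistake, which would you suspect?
Kites

Kites ≈ 120; the rest sit between ≈ 40 and ≈ 100.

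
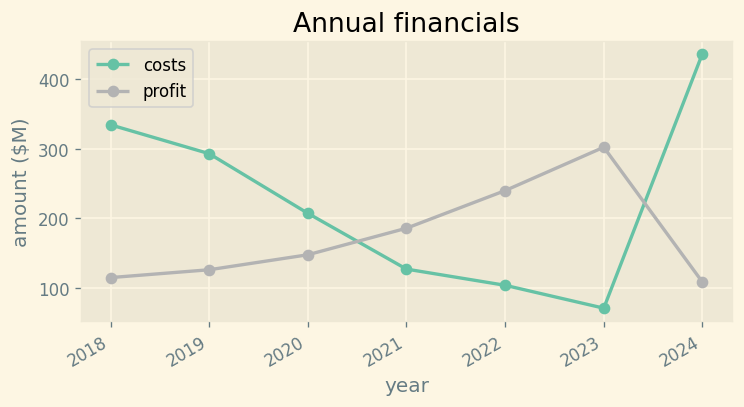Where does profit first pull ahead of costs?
2020: profit ≈ 150 vs costs ≈ 200 (not yet); 2021: profit ≈ 200 vs costs ≈ 150 (first crossover).

2021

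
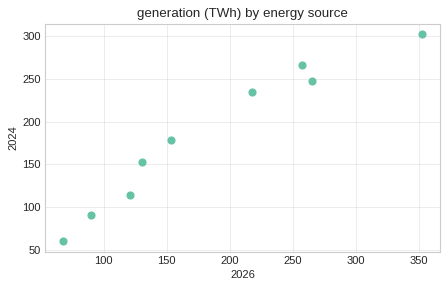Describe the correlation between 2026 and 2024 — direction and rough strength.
positive, strong

Points are positively correlated; strong (|r| ≈ 1.0).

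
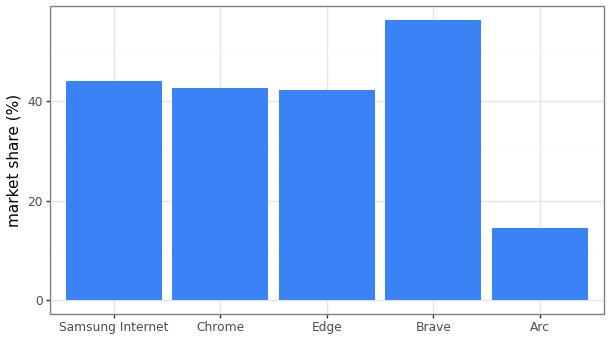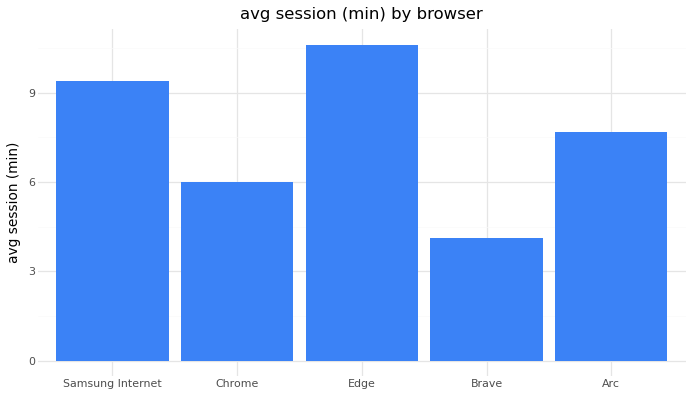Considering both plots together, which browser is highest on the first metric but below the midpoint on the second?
Brave

Chart 2 median avg session (min) ≈ 8; below-median browsers: Chrome, Brave. Among those, Brave has the highest market share (%) (≈ 60).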